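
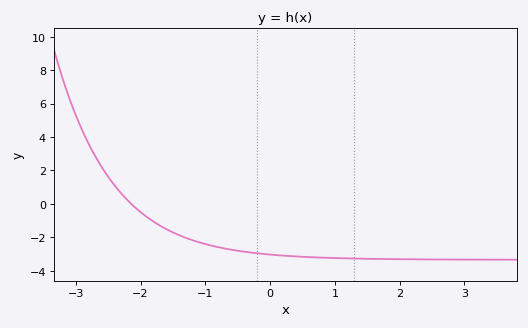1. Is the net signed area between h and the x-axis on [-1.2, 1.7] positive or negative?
negative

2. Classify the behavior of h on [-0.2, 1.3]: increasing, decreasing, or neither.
decreasing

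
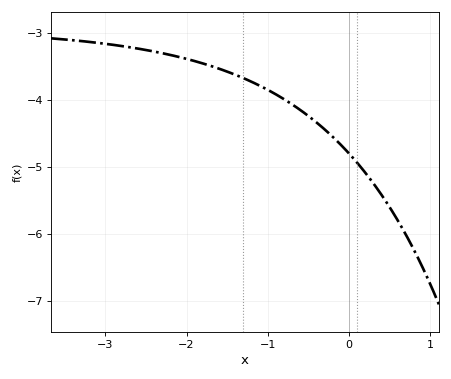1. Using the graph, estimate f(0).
-4.8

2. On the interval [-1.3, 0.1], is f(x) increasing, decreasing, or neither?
decreasing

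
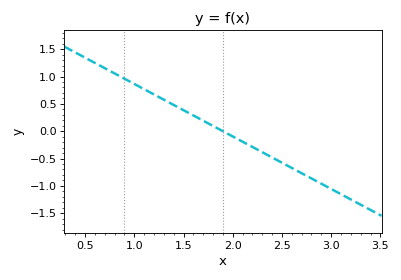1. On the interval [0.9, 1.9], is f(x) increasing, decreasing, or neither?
decreasing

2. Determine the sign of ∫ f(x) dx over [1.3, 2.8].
negative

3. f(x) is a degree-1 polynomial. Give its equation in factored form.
y = -0.96(x - 1.9)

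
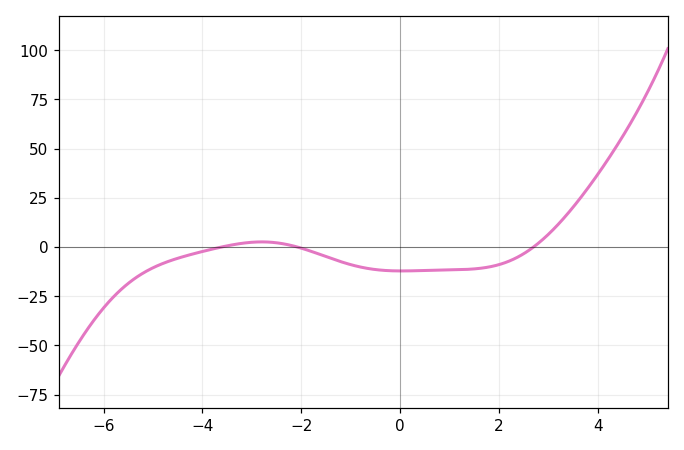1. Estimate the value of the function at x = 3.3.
14.5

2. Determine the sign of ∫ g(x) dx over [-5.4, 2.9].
negative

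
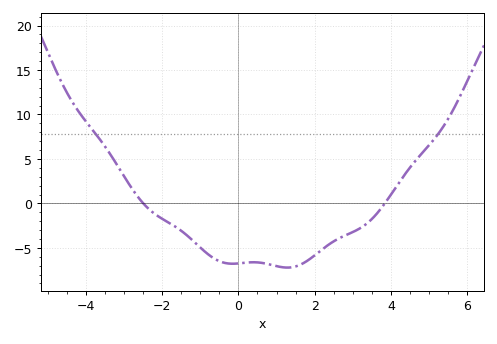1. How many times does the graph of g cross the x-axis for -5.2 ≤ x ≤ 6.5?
2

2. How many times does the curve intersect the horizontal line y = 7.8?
2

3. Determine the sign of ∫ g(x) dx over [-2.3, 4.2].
negative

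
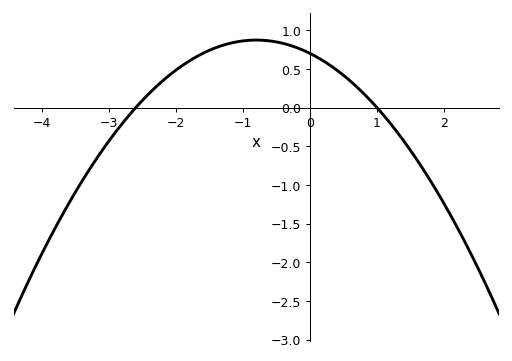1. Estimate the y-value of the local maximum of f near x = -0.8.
0.875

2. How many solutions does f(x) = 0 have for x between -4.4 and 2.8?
2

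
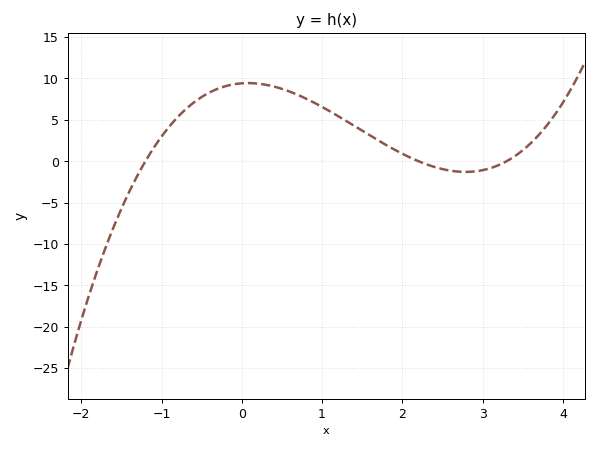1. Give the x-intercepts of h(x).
-1.2, 2.2, 3.3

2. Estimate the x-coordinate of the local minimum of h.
2.79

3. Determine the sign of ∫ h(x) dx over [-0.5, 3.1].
positive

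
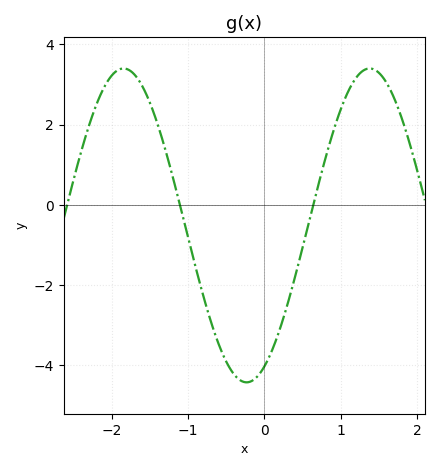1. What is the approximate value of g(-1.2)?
0.8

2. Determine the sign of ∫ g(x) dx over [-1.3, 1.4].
negative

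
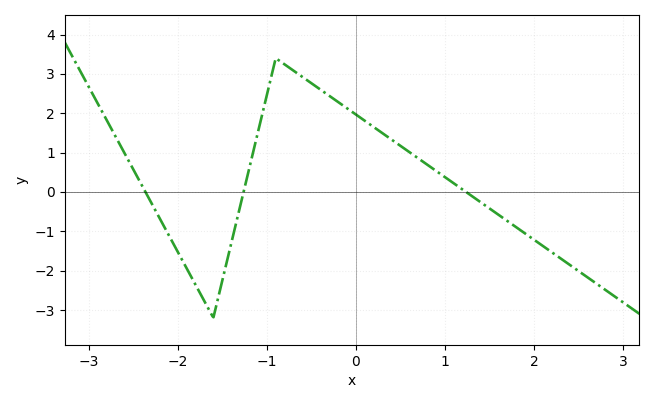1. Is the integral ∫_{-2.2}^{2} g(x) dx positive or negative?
positive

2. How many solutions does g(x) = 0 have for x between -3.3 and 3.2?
3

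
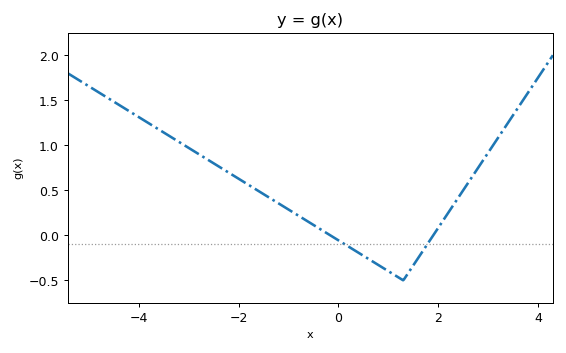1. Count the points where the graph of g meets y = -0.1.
2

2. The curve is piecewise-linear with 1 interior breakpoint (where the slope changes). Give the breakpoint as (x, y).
(1.3, -0.5)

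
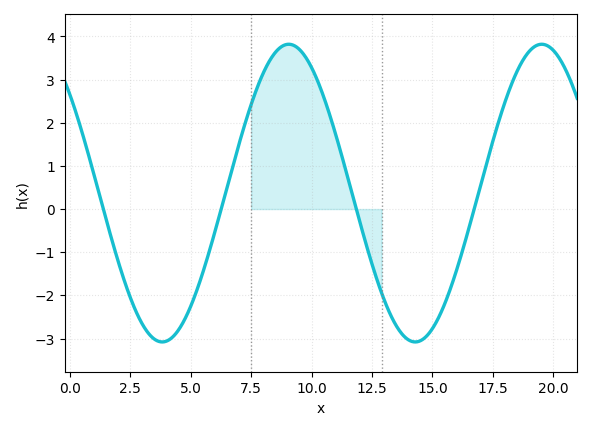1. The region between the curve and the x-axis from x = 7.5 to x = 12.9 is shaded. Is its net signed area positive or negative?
positive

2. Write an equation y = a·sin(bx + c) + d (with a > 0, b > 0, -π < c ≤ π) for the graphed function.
y = 3.45sin(0.6x + 2.42) + 0.37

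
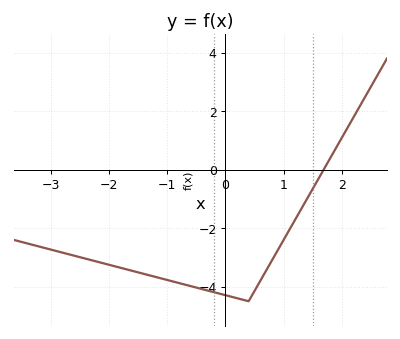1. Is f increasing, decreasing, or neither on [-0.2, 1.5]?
neither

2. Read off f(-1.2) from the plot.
-3.67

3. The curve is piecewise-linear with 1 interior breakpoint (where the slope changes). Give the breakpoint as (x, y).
(0.4, -4.5)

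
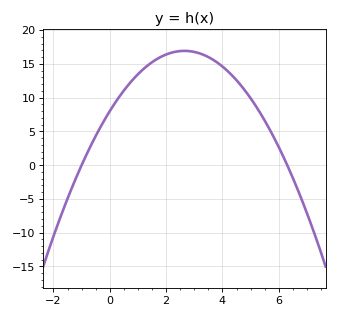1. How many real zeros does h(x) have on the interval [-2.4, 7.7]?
2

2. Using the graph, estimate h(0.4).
10.5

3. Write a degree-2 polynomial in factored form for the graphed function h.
y = -1.27(x + 1)(x - 6.3)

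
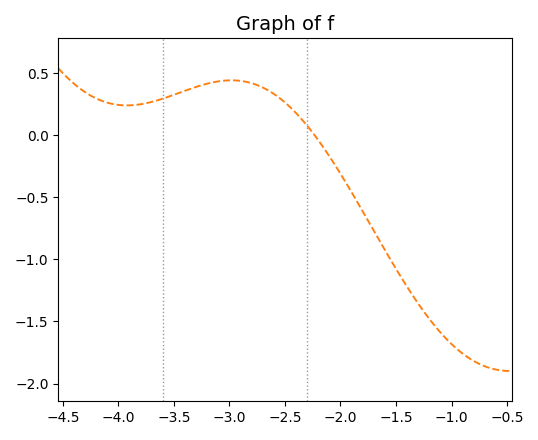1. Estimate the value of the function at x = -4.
0.25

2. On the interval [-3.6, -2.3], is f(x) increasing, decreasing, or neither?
neither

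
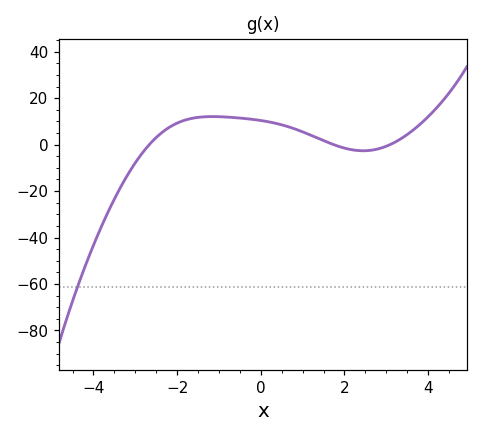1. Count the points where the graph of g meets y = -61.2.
1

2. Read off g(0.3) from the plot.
9.4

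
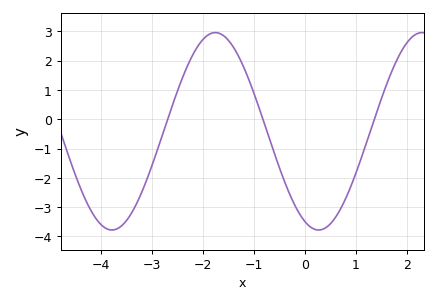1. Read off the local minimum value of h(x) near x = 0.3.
-3.78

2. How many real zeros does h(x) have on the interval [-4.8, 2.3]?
3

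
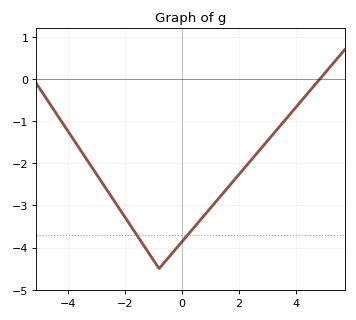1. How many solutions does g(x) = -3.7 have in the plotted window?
2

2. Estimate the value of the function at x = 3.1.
-1.4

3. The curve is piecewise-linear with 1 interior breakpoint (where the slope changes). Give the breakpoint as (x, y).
(-0.8, -4.5)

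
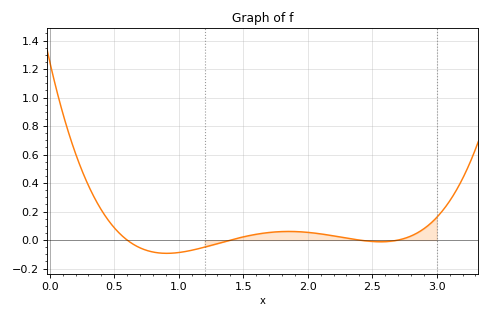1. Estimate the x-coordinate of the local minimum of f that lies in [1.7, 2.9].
2.55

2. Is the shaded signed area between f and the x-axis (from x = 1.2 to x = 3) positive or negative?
positive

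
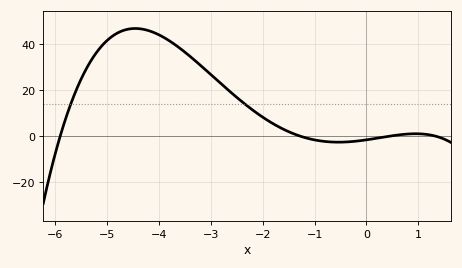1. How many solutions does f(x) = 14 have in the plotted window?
2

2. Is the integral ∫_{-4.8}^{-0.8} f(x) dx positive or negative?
positive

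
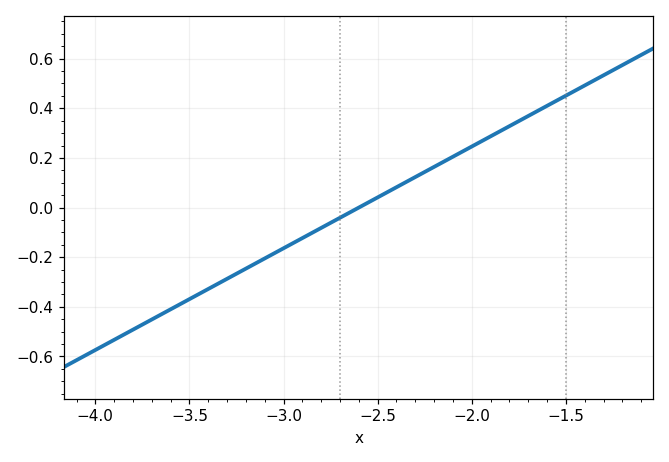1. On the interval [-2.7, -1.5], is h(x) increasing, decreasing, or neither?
increasing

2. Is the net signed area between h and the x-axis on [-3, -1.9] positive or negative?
positive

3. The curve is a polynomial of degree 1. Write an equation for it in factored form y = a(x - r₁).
y = 0.41(x + 2.6)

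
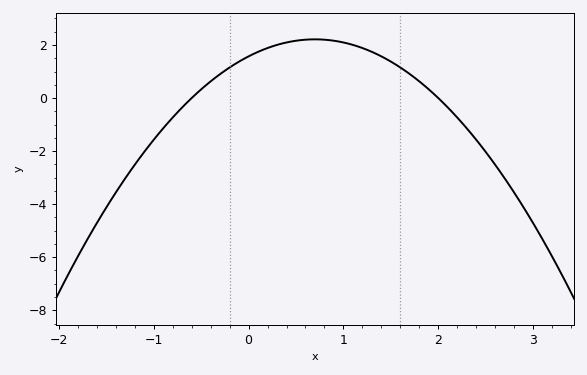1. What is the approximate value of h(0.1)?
1.74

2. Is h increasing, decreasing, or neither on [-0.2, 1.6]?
neither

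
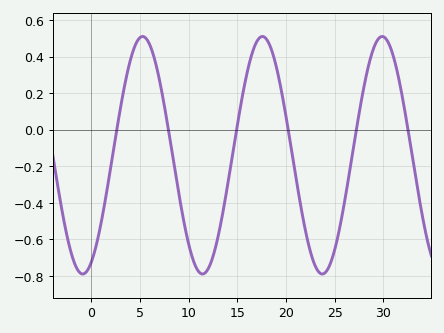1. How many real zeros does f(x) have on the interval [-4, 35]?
6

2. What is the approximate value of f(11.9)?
-0.77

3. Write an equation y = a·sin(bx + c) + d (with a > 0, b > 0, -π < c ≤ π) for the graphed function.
y = 0.65sin(0.51x - 1.11) - 0.14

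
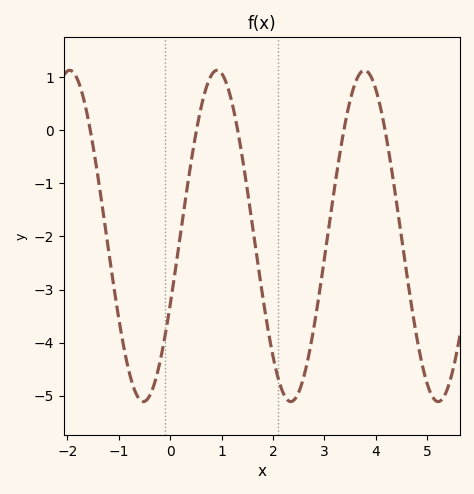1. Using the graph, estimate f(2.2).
-4.95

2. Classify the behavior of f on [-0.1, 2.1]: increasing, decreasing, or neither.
neither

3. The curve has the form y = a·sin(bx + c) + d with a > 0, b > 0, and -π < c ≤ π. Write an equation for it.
y = 3.12sin(2.19x - 0.43) - 1.99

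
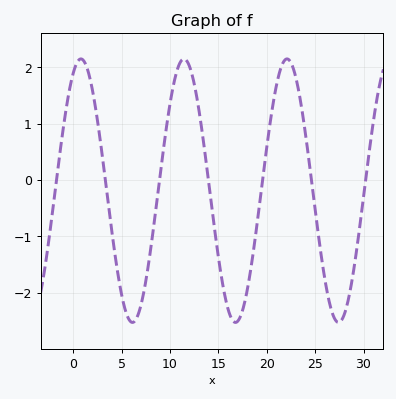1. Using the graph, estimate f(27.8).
-2.47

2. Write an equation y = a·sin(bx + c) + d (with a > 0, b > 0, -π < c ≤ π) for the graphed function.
y = 2.34sin(0.59x + 1.1) - 0.19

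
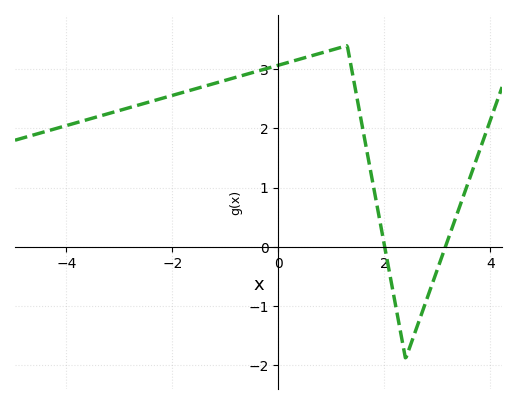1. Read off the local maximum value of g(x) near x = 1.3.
3.4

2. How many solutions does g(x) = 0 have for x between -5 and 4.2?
2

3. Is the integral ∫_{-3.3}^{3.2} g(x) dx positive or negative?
positive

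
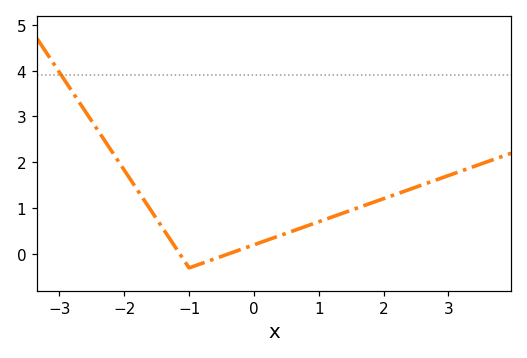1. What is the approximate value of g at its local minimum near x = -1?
-0.299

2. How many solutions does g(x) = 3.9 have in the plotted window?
1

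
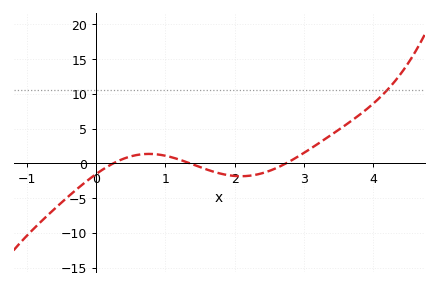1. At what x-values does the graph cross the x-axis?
0.2, 1.4, 2.7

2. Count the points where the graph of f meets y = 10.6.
1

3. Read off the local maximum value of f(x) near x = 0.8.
1.5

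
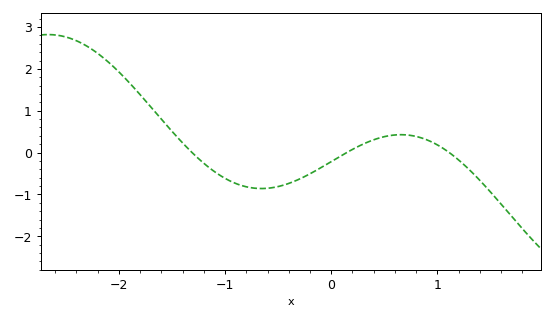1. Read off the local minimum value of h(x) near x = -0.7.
-0.86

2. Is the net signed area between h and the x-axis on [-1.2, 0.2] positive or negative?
negative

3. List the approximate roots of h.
-1.31, 0.146, 1.11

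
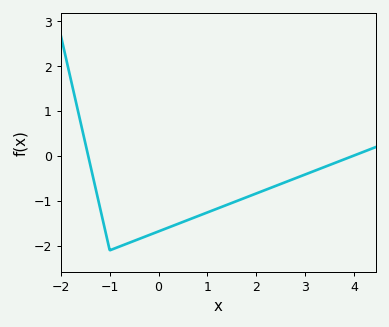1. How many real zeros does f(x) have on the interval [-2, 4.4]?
2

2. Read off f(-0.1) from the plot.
-1.72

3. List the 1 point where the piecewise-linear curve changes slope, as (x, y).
(-1, -2.1)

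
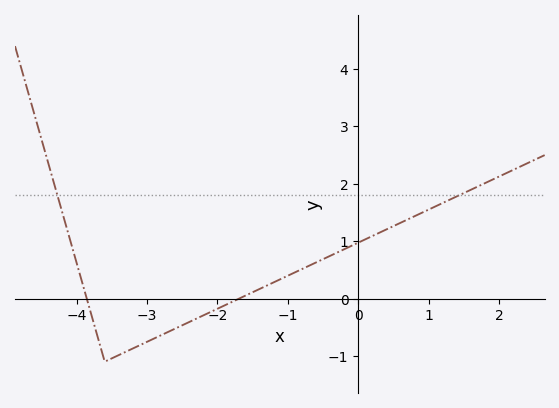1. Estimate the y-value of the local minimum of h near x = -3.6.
-1.1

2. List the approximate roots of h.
-3.8, -1.6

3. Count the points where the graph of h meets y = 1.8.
2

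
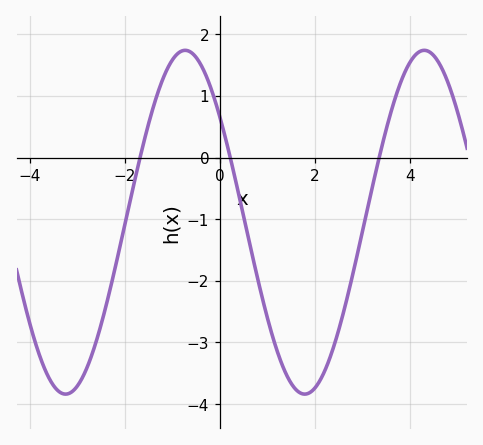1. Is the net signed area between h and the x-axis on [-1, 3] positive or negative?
negative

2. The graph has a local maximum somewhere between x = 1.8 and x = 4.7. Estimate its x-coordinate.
4.3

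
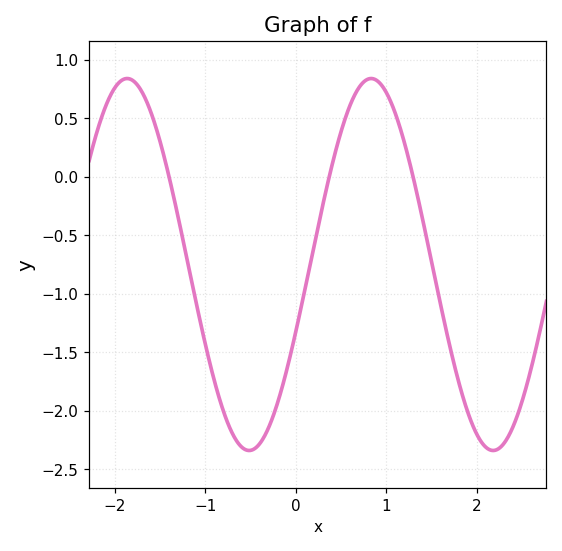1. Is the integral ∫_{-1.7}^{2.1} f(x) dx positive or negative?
negative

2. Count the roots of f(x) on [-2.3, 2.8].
3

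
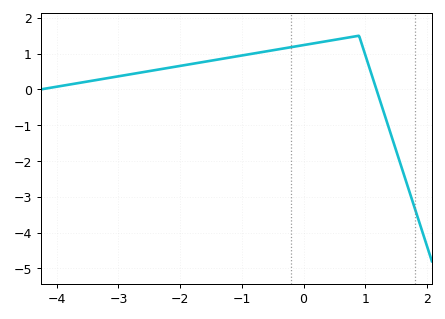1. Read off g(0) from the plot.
1.24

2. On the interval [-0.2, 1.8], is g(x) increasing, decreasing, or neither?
neither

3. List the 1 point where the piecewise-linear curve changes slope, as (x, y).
(0.9, 1.5)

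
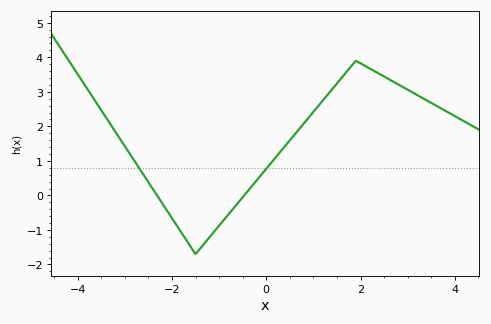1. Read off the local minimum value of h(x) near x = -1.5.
-1.7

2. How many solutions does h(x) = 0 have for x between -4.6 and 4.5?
2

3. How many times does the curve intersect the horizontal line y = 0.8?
2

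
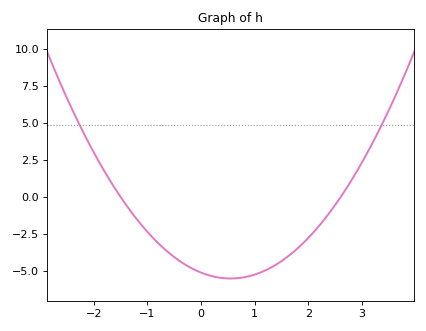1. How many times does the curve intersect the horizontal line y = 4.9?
2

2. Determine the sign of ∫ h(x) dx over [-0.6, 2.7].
negative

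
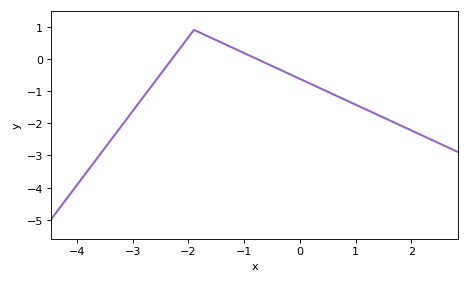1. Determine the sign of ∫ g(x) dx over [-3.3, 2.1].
negative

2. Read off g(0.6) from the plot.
-1.1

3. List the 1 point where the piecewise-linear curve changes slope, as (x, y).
(-1.9, 0.9)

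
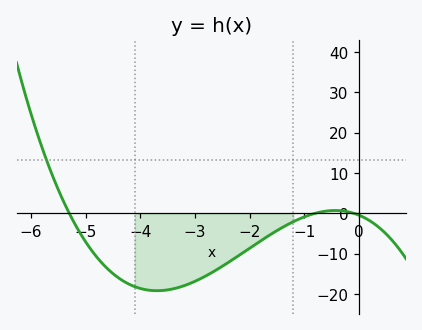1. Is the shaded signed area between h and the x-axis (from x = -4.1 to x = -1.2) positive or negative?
negative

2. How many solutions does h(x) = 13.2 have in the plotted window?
1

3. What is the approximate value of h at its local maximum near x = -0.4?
1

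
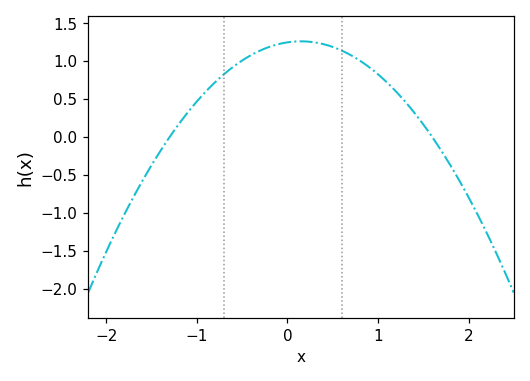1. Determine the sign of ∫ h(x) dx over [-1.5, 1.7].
positive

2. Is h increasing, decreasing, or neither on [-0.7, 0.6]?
neither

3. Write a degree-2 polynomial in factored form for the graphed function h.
y = -0.6(x + 1.3)(x - 1.6)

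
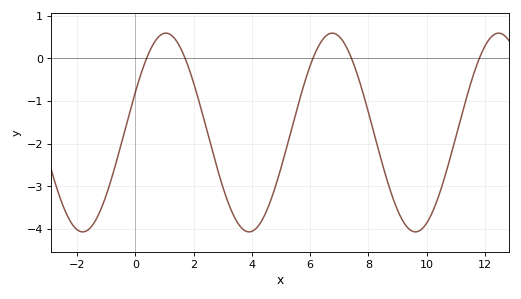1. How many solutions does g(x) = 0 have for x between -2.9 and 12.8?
5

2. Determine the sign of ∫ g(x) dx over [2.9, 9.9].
negative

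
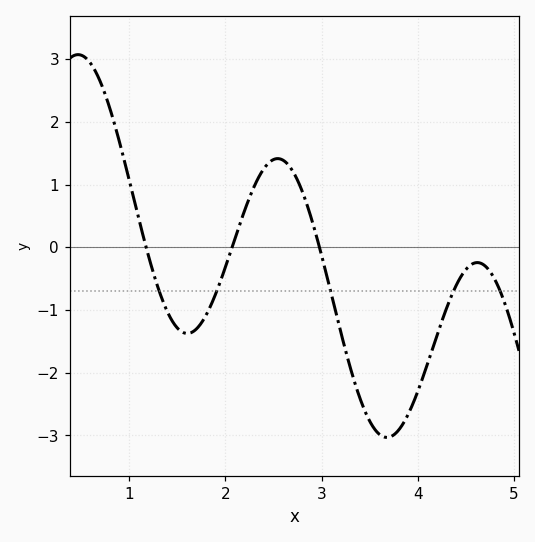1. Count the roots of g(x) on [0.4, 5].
3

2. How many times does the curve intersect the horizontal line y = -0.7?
5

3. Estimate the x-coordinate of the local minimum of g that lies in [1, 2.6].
1.6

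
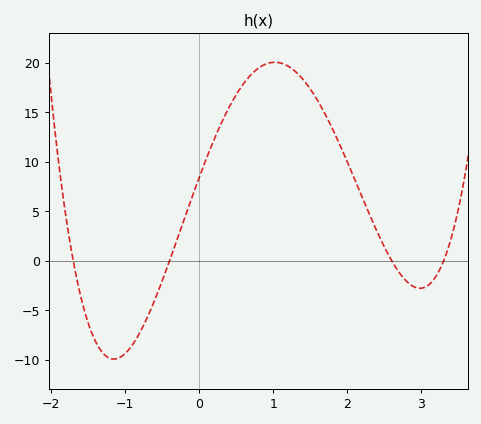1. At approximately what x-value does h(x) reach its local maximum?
1.02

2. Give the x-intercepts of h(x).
-1.7, -0.4, 2.6, 3.3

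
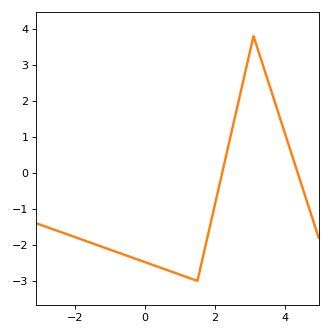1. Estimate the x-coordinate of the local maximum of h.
3.2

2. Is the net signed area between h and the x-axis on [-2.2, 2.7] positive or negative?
negative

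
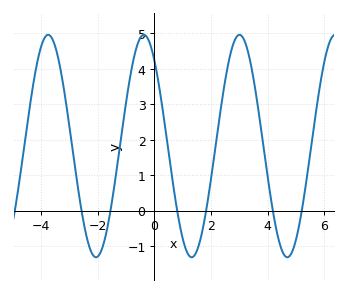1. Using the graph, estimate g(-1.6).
-0.237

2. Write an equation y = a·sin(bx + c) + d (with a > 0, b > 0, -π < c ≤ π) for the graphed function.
y = 3.14sin(1.86x + 2.26) + 1.82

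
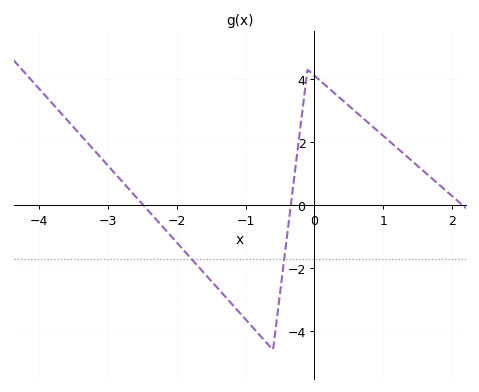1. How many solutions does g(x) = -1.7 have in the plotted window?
2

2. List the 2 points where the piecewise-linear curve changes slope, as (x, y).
(-0.6, -4.6); (-0.1, 4.3)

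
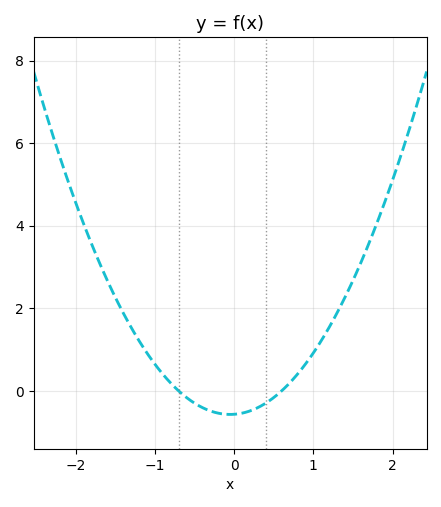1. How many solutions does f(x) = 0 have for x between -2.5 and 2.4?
2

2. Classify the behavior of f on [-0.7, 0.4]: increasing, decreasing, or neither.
neither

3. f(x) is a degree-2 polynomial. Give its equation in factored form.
y = 1.35(x + 0.7)(x - 0.6)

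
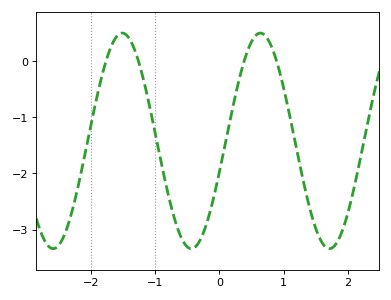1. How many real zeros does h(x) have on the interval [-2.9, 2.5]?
4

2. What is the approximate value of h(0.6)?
0.5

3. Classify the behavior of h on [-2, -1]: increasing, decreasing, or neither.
neither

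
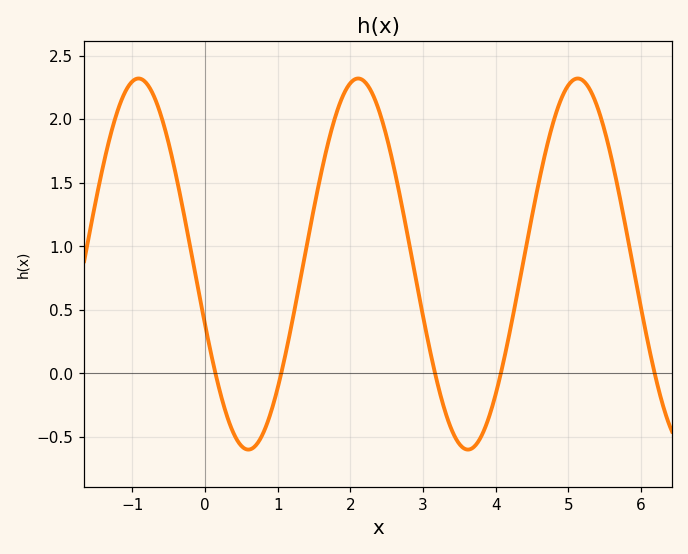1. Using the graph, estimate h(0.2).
-0.131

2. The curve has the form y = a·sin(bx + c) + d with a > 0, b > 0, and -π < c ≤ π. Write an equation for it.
y = 1.46sin(2.08x - 2.81) + 0.86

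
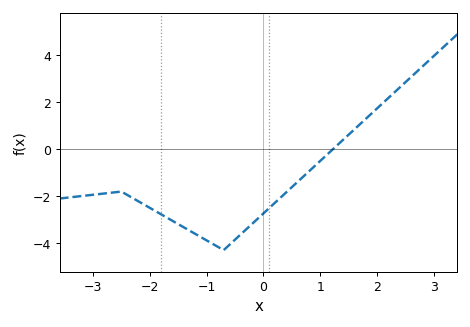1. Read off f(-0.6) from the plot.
-4.08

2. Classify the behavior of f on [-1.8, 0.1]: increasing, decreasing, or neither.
neither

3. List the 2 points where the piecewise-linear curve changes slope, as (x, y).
(-2.5, -1.8); (-0.7, -4.3)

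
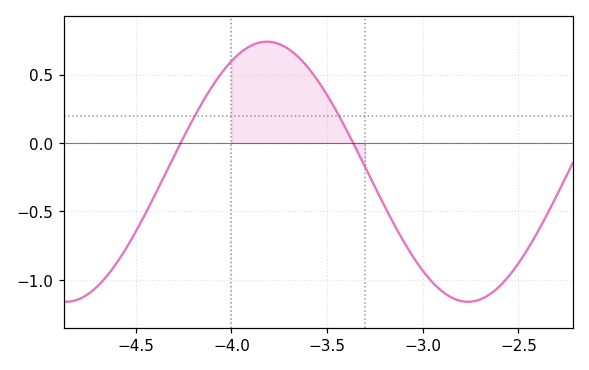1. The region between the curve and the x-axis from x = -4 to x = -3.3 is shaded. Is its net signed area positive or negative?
positive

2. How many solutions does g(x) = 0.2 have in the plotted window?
2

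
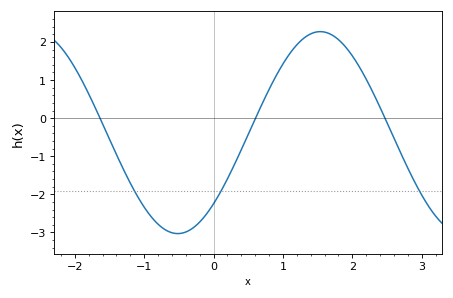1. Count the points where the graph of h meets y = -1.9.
3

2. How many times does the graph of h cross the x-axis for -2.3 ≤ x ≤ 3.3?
3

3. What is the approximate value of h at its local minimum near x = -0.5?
-3.03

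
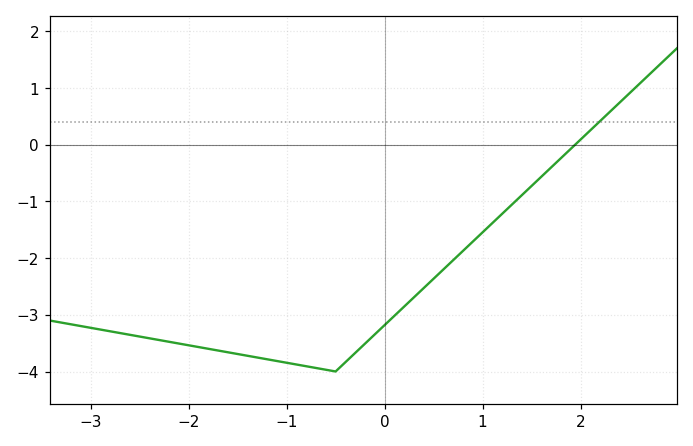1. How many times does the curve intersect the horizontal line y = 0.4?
1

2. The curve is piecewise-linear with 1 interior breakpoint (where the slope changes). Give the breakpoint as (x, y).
(-0.5, -4)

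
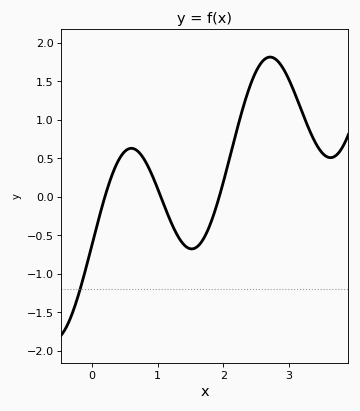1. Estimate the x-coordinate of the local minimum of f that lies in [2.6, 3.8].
3.63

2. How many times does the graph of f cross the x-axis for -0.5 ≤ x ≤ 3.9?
3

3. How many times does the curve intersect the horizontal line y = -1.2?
1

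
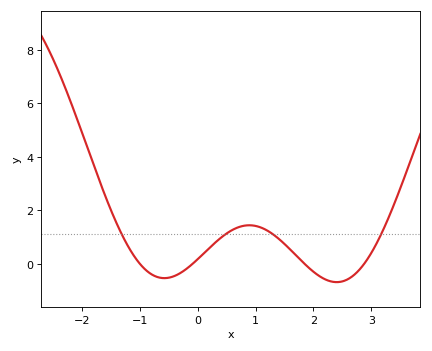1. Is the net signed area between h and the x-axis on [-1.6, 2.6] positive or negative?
positive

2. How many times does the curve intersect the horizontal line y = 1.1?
4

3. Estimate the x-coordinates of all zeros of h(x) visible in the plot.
-1, -0.1, 1.8, 2.9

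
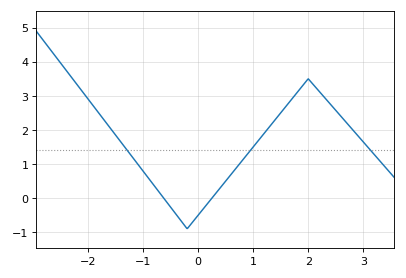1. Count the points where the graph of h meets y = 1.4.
3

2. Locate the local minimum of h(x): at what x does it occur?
-0.2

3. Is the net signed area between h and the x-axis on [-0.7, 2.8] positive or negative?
positive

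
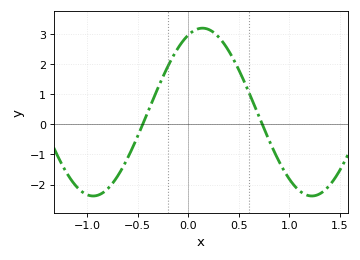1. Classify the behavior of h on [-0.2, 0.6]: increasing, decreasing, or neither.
neither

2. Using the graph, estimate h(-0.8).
-2.2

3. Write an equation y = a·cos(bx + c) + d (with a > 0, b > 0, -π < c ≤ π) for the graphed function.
y = 2.79cos(2.9x - 0.41) + 0.41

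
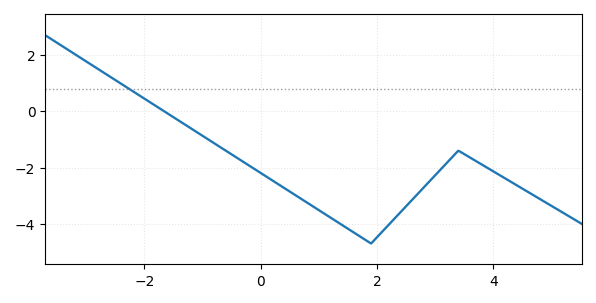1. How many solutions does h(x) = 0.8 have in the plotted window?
1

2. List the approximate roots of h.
-1.6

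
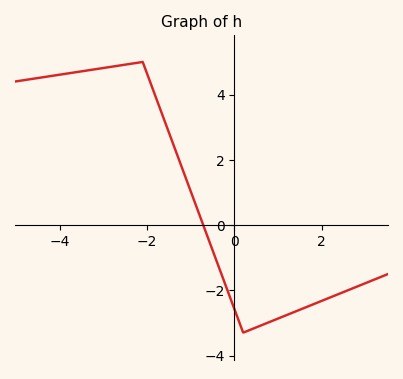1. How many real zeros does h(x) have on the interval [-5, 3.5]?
1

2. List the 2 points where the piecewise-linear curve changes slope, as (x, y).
(-2.1, 5); (0.2, -3.3)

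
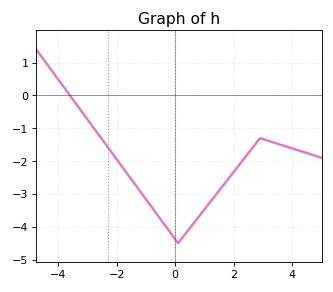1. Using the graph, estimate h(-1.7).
-2.3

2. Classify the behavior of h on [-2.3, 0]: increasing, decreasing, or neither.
decreasing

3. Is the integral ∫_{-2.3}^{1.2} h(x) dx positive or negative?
negative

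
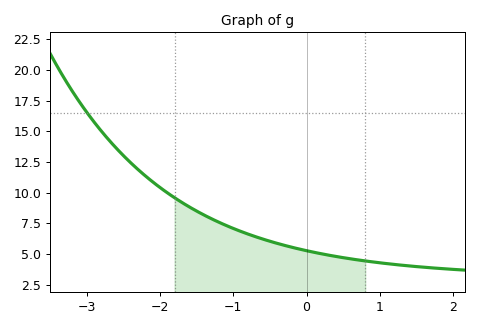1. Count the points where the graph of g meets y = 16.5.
1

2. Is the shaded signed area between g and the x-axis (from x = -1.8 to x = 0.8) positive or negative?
positive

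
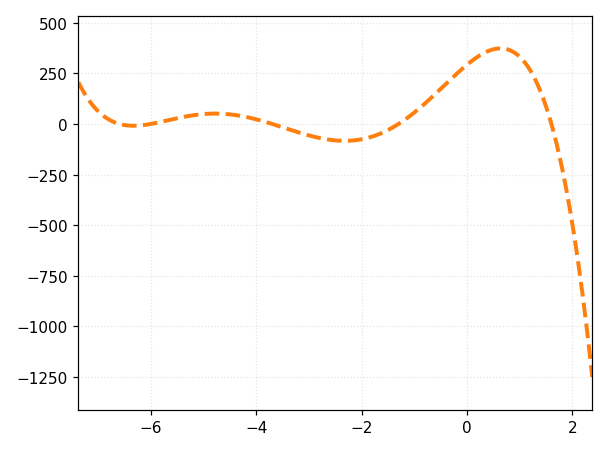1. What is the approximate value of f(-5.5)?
28.3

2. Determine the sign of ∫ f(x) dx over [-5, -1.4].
negative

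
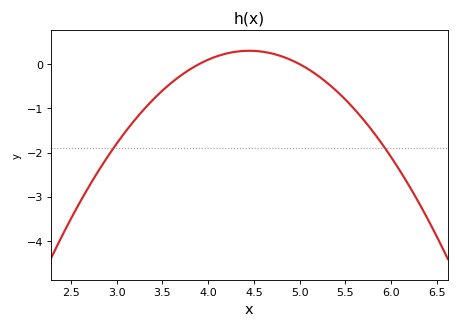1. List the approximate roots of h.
3.9, 5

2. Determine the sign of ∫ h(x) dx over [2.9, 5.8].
negative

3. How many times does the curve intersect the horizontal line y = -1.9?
2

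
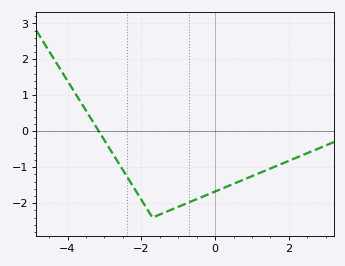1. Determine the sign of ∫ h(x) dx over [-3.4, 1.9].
negative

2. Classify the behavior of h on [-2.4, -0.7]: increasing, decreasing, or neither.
neither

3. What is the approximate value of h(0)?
-1.67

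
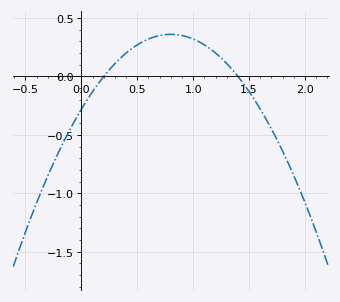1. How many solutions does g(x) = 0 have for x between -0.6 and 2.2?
2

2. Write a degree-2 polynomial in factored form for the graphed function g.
y = -1(x - 0.2)(x - 1.4)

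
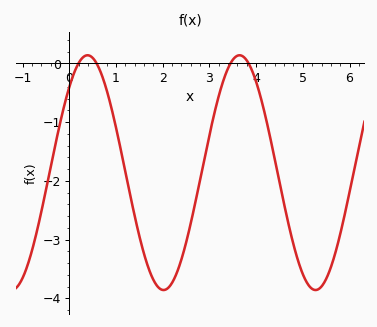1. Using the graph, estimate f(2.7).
-2.36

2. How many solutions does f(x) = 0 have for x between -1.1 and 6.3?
4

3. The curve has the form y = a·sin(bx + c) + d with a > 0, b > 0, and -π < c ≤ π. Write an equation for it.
y = 2sin(1.93x + 0.82) - 1.86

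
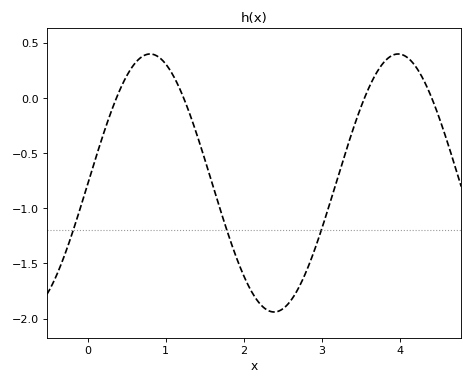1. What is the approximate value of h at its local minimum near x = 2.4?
-1.95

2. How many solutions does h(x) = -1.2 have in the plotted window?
3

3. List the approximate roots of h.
0.4, 1.2, 3.5, 4.4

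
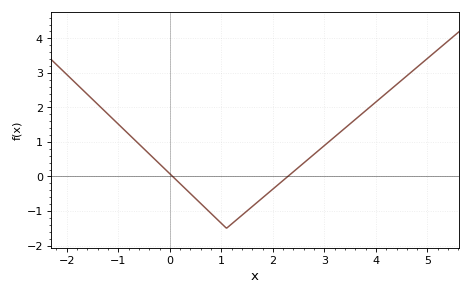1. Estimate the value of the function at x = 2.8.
0.644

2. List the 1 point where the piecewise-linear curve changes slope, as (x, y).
(1.1, -1.5)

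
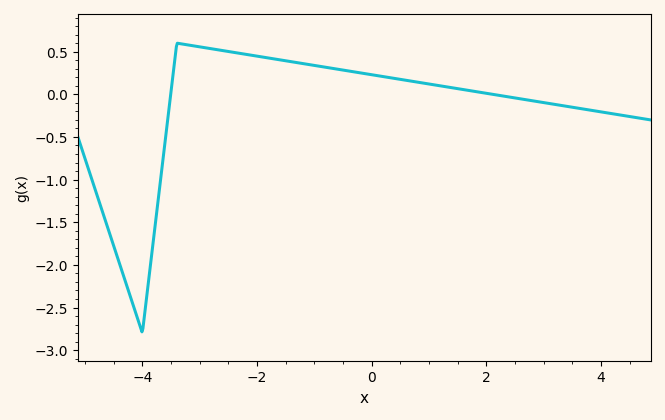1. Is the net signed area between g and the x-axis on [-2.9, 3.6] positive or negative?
positive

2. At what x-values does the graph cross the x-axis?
-3.51, 2.11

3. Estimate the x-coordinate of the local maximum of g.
-3.4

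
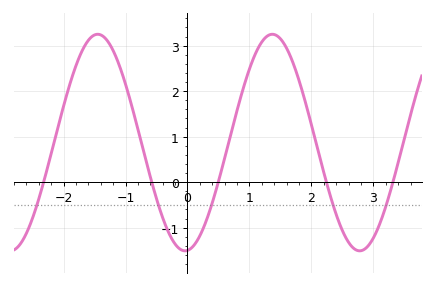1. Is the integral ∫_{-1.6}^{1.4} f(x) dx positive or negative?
positive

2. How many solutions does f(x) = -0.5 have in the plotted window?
5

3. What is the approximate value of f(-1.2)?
2.9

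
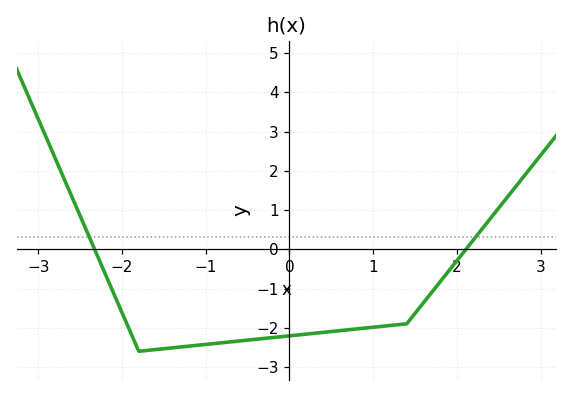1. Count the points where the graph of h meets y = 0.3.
2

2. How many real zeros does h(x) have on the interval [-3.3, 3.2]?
2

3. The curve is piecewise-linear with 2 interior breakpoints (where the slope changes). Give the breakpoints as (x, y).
(-1.8, -2.6); (1.4, -1.9)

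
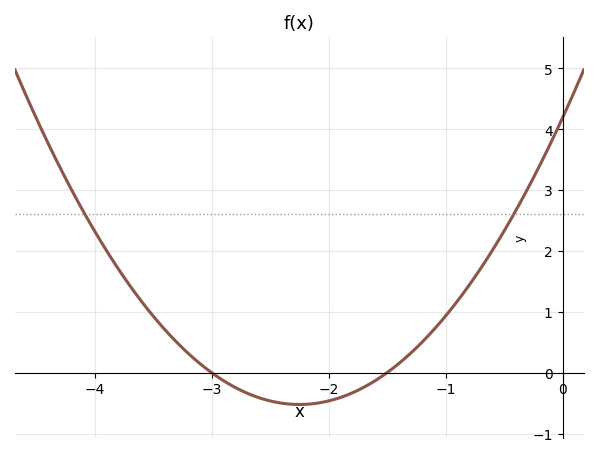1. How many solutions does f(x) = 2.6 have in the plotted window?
2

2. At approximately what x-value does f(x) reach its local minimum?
-2.2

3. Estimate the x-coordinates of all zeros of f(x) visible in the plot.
-3, -1.5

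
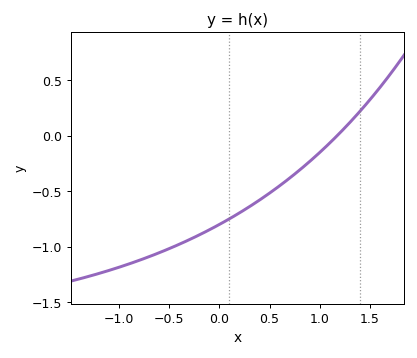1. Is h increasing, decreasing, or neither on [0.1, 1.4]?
increasing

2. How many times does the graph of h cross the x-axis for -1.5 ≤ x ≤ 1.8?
1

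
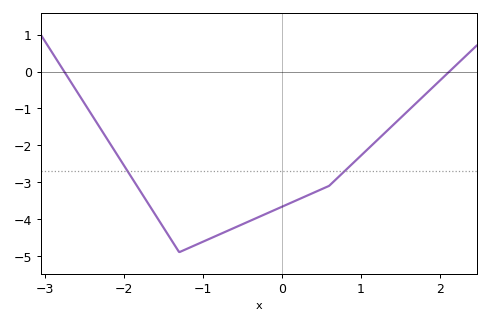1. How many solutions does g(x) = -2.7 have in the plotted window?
2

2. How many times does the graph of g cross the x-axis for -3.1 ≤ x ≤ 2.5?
2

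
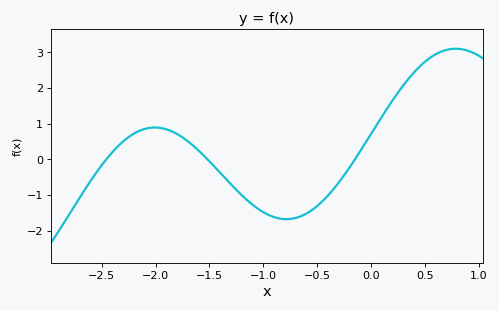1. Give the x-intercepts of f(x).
-2.46, -1.52, -0.149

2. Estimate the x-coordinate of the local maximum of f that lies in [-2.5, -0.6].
-2.01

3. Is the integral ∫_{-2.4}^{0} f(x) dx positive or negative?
negative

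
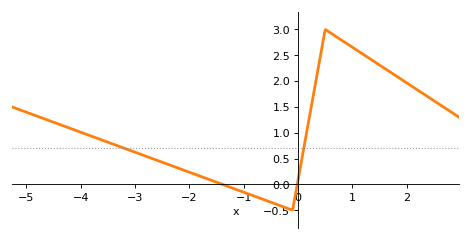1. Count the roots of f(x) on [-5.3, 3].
2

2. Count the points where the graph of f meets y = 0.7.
2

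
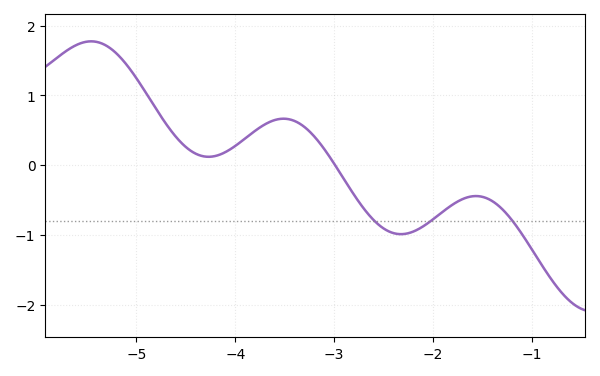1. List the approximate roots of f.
-2.99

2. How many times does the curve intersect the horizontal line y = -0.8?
3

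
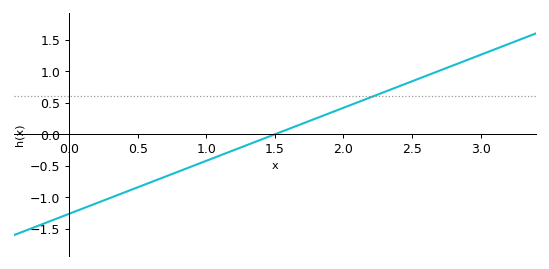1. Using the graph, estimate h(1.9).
0.336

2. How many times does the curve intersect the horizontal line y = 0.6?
1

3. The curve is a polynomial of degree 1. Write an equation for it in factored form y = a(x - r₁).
y = 0.84(x - 1.5)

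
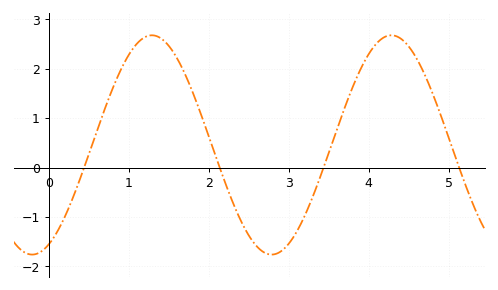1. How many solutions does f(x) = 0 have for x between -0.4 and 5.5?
4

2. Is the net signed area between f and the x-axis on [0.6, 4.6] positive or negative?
positive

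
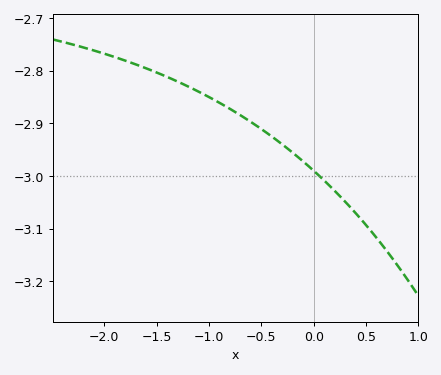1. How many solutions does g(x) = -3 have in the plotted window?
1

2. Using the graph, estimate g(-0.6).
-2.9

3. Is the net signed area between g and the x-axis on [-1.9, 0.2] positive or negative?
negative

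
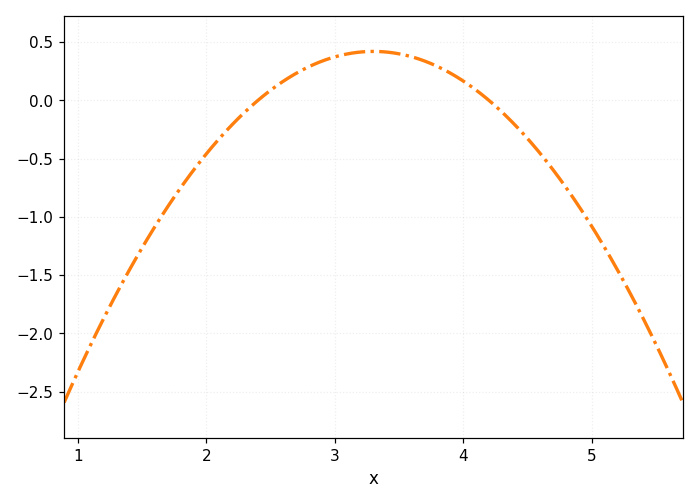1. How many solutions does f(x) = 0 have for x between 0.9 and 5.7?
2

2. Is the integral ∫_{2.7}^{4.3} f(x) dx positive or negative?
positive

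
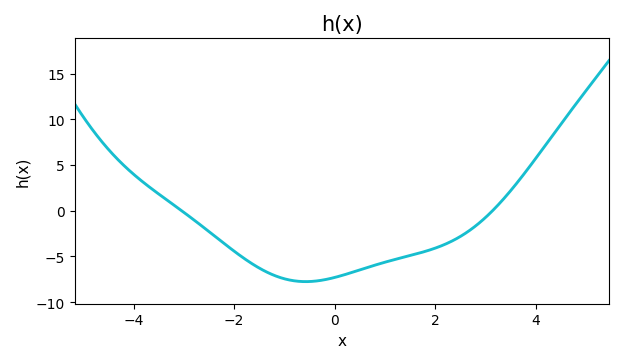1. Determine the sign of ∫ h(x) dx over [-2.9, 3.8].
negative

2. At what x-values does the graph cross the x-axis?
-3, 3.2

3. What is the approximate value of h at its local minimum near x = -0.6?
-8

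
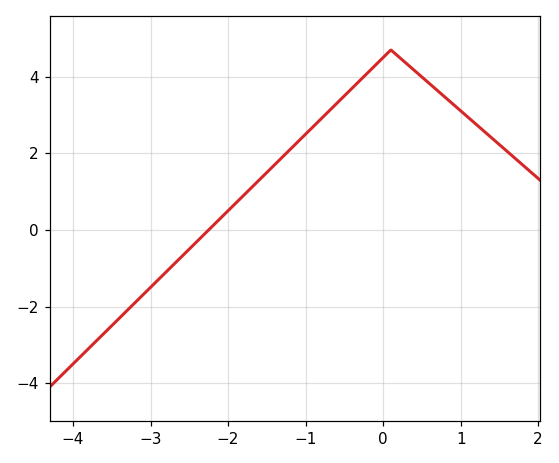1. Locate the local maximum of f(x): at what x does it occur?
0.099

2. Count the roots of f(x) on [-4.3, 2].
1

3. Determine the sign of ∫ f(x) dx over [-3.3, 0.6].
positive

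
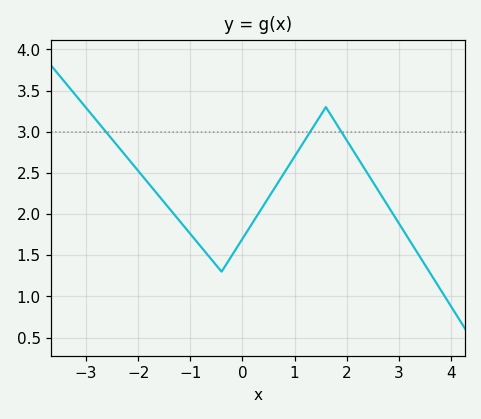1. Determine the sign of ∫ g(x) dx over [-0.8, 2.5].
positive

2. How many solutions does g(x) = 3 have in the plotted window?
3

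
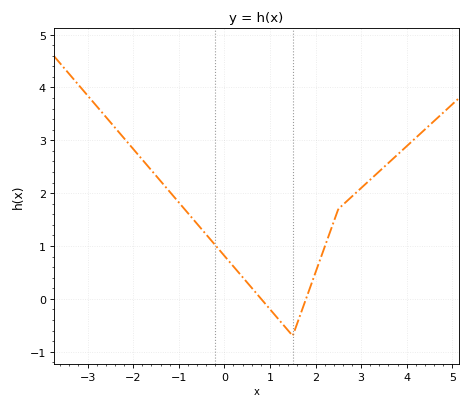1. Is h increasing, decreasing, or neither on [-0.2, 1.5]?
decreasing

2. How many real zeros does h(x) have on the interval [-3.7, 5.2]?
2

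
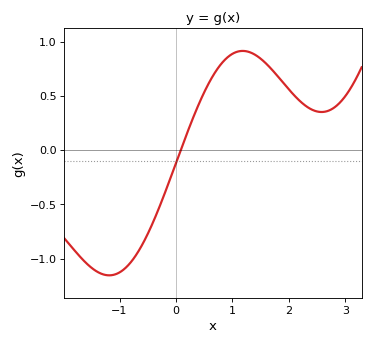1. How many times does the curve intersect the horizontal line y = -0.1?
1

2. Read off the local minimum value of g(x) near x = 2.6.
0.351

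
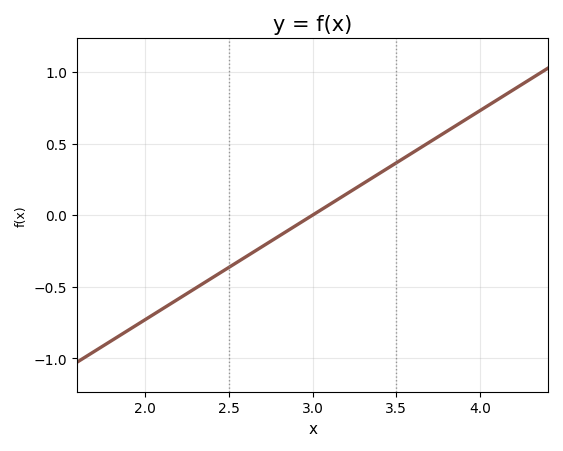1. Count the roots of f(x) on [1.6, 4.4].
1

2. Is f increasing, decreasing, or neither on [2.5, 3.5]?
increasing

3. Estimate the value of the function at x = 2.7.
-0.2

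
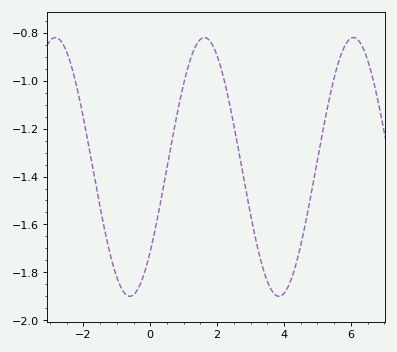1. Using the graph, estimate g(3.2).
-1.69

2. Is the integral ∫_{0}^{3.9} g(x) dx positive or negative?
negative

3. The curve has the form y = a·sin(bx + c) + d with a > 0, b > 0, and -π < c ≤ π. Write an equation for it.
y = 0.54sin(1.41x - 0.712) - 1.36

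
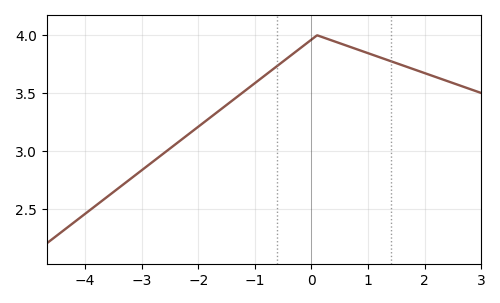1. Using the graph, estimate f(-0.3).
3.85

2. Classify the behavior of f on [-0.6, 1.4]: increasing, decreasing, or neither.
neither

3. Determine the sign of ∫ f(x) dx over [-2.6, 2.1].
positive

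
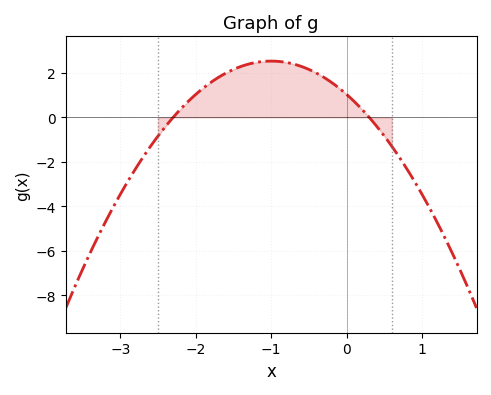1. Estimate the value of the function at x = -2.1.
0.8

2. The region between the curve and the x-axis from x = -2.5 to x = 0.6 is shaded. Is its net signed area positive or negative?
positive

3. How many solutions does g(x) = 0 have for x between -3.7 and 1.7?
2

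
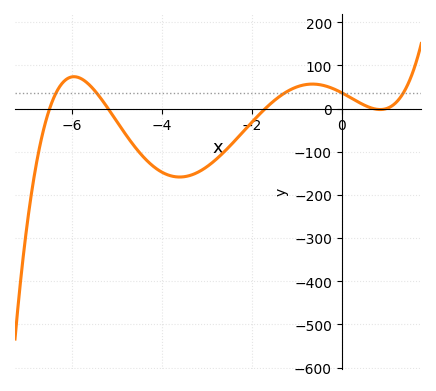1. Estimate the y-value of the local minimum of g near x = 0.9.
0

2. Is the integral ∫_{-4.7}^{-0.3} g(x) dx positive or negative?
negative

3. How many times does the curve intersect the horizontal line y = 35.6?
5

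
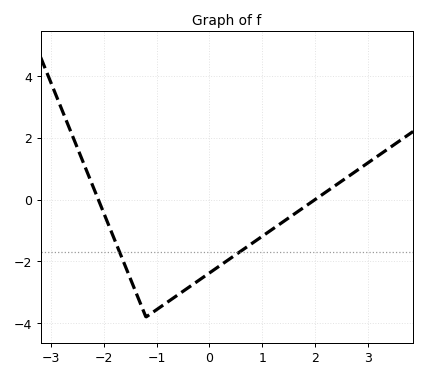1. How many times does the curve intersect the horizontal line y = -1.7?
2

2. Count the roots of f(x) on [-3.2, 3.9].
2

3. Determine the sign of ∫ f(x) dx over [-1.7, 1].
negative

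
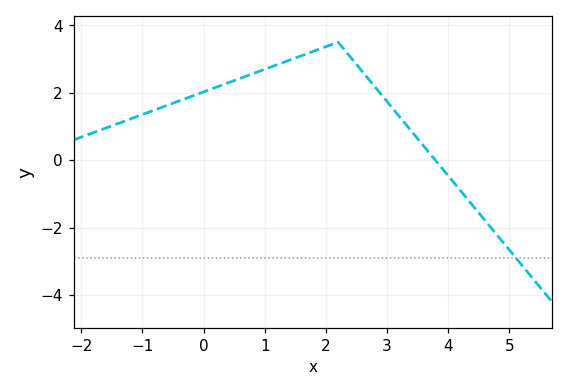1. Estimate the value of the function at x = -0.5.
1.6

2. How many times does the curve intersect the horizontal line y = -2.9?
1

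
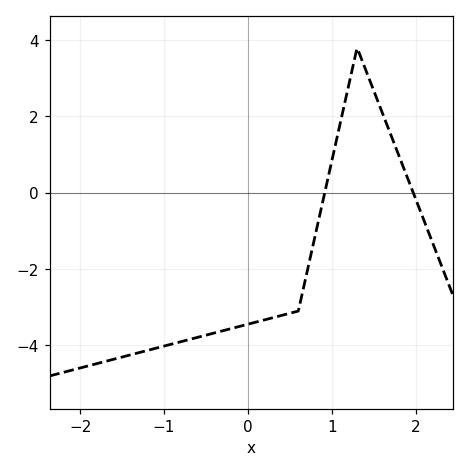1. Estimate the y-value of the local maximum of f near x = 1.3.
3.8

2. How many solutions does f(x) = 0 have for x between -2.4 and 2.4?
2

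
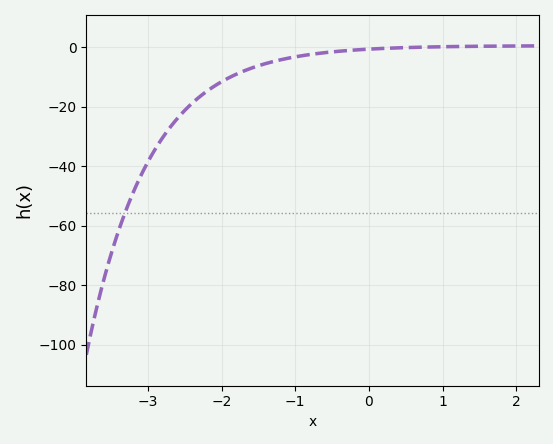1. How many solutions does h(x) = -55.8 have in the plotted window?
1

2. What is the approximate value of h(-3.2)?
-48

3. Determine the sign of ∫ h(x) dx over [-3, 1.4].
negative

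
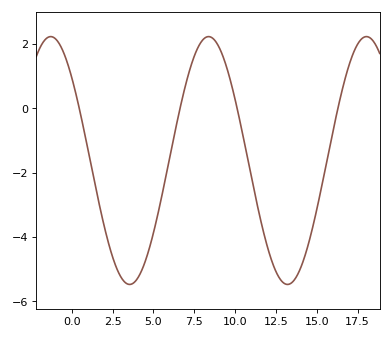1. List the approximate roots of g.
0.5, 6.5, 10, 16.5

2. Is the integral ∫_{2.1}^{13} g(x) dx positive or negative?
negative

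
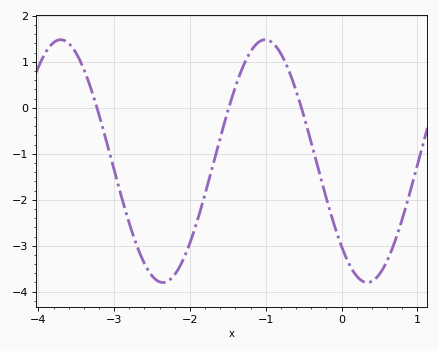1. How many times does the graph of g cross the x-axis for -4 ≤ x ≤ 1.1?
3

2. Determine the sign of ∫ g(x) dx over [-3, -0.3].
negative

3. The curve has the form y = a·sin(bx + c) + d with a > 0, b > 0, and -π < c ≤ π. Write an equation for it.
y = 2.64sin(2.3x - 2.4) - 1.16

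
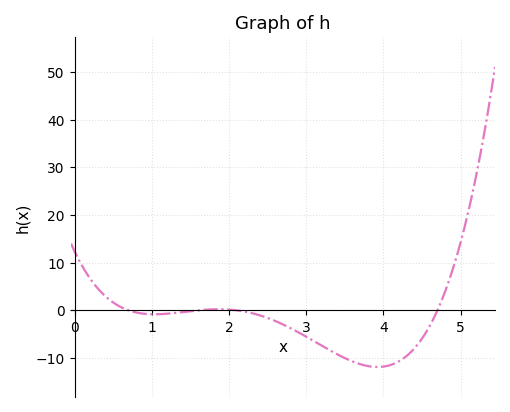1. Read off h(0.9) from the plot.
-1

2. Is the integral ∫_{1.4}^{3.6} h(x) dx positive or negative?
negative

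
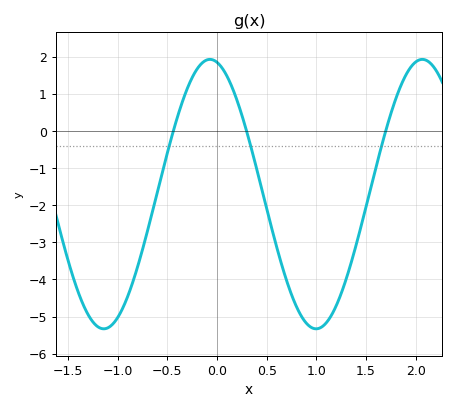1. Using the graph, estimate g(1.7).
0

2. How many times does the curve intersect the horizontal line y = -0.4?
3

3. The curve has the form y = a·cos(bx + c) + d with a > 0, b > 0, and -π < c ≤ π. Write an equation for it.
y = 3.63cos(2.9x + 0.21) - 1.7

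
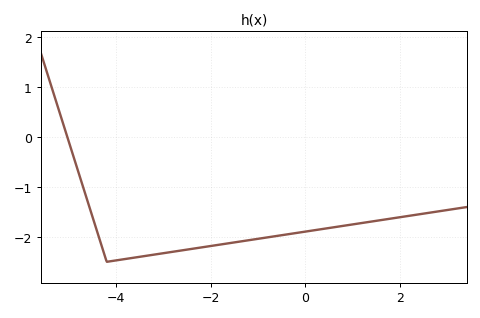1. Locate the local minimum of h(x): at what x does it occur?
-4.2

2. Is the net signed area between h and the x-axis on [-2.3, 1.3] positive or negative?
negative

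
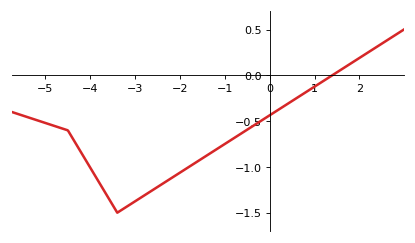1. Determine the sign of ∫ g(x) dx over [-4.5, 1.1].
negative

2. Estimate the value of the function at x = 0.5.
-0.278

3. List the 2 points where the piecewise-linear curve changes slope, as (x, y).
(-4.5, -0.6); (-3.4, -1.5)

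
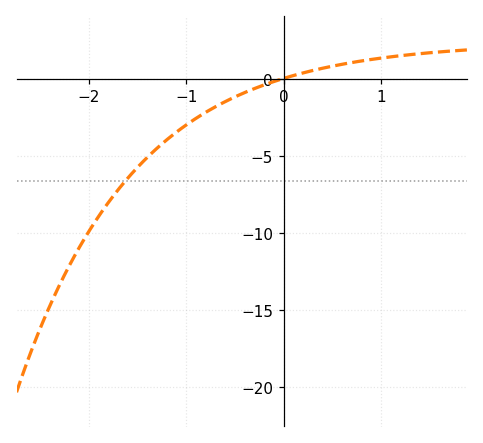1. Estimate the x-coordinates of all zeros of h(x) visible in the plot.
0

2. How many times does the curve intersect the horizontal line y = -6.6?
1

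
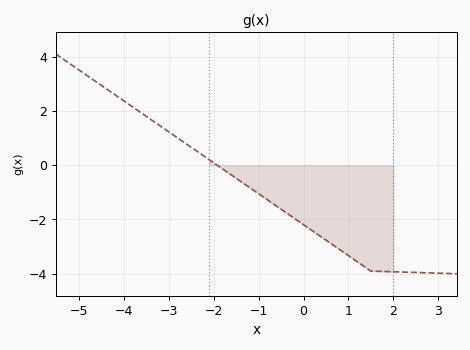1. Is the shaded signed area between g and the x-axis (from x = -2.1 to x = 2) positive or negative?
negative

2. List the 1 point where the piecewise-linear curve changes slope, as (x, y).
(1.5, -3.9)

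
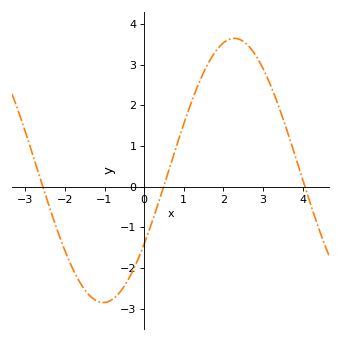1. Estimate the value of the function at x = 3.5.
1.69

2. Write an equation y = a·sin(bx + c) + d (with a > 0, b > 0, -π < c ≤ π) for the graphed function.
y = 3.25sin(0.95x - 0.59) + 0.4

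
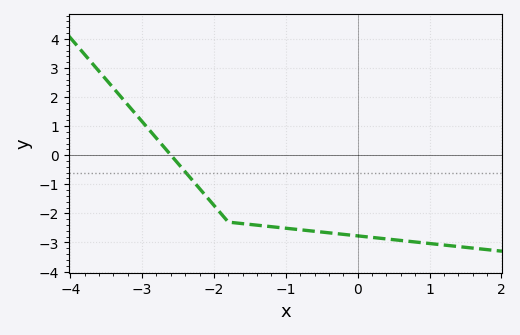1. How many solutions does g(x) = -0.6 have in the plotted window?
1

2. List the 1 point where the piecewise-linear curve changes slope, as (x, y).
(-1.8, -2.3)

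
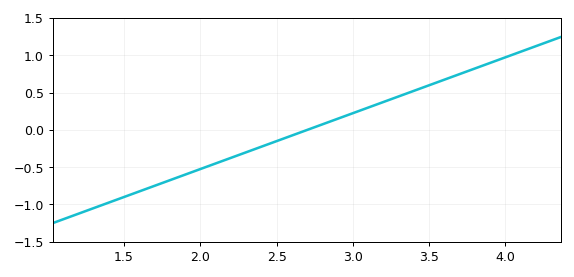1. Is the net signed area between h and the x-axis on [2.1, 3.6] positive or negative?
positive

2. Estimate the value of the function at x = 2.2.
-0.4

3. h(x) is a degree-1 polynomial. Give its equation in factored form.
y = 0.75(x - 2.7)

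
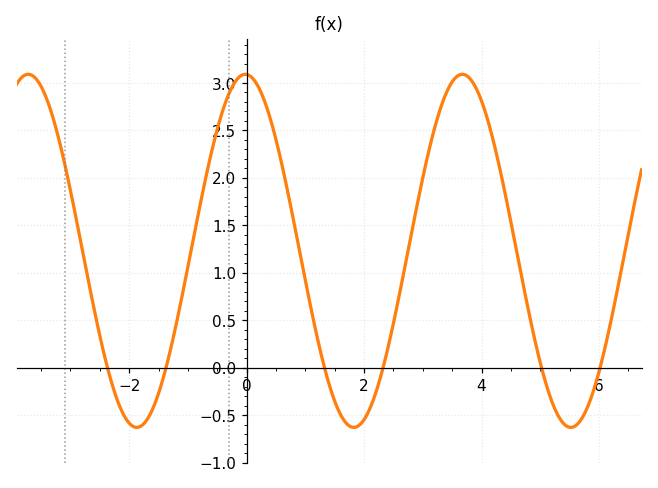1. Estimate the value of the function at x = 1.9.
-0.6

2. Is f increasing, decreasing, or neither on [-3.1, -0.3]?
neither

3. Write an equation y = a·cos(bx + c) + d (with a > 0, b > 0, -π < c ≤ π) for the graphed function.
y = 1.86cos(1.7x + 0.04) + 1.23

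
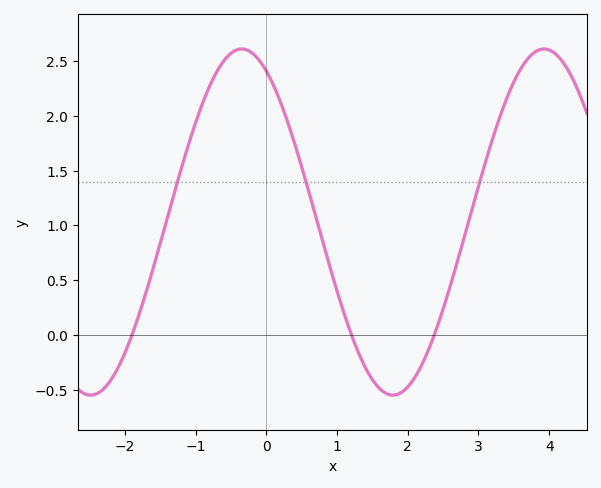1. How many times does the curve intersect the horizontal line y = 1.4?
3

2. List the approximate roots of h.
-1.9, 1.2, 2.4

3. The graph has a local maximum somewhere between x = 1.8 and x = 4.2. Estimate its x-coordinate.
3.9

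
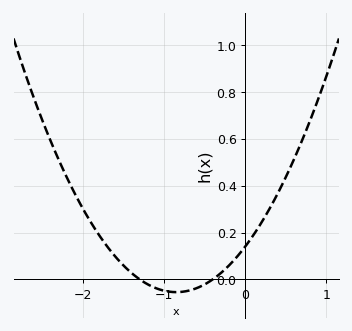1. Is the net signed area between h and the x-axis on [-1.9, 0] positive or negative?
positive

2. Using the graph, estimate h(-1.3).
0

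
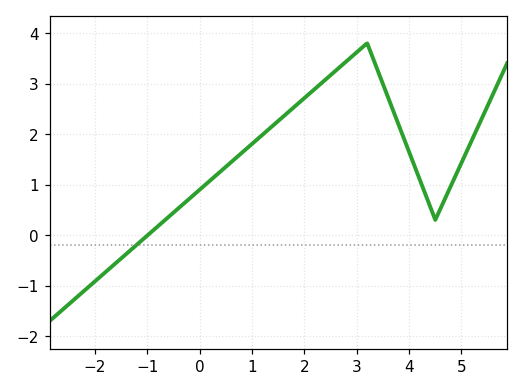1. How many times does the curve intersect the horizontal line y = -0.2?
1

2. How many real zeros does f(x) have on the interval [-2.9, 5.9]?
1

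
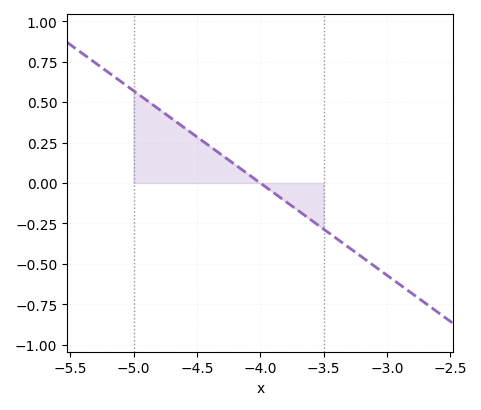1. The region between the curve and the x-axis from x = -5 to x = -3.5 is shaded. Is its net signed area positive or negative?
positive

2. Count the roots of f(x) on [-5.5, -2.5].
1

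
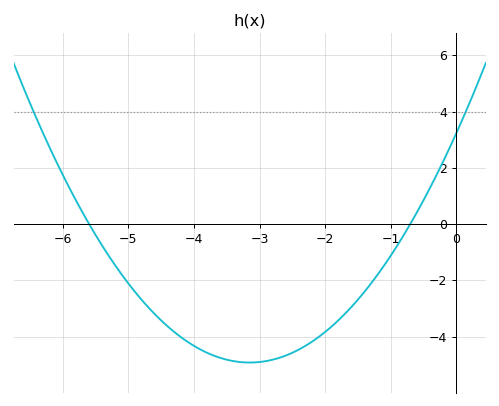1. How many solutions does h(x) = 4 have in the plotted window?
2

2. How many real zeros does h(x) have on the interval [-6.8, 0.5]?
2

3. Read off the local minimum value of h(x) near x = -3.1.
-5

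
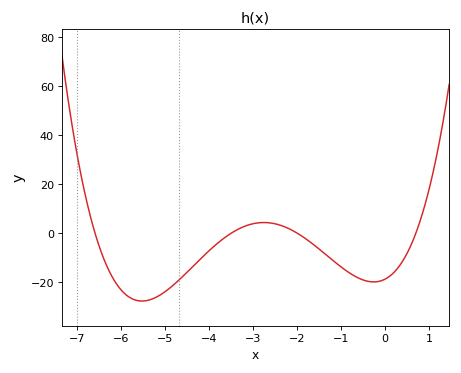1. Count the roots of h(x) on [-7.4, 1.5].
4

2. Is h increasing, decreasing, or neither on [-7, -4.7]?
neither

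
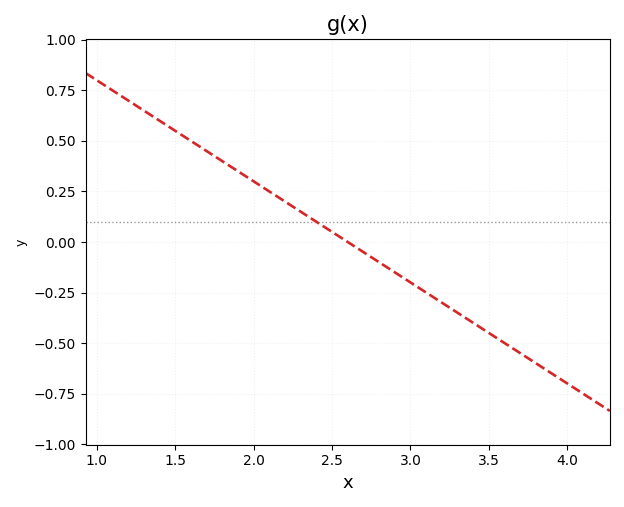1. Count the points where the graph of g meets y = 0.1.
1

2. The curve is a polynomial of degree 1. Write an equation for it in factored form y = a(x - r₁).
y = -0.5(x - 2.6)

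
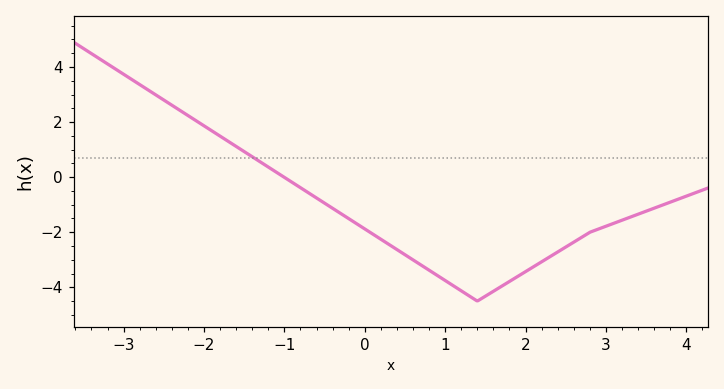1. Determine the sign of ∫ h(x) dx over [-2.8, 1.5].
negative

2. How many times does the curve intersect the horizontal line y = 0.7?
1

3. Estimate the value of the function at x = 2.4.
-2.71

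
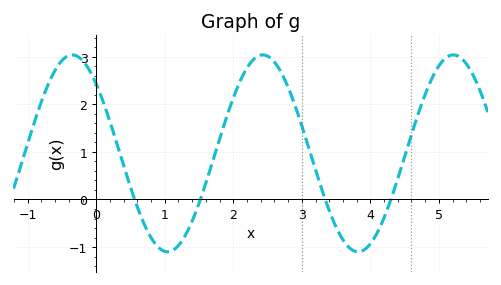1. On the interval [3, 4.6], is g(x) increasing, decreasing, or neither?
neither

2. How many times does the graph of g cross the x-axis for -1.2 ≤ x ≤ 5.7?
4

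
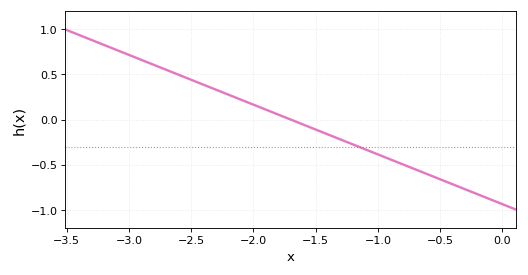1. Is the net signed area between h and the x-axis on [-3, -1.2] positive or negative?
positive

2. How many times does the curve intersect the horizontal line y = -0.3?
1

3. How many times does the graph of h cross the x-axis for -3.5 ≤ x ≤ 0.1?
1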